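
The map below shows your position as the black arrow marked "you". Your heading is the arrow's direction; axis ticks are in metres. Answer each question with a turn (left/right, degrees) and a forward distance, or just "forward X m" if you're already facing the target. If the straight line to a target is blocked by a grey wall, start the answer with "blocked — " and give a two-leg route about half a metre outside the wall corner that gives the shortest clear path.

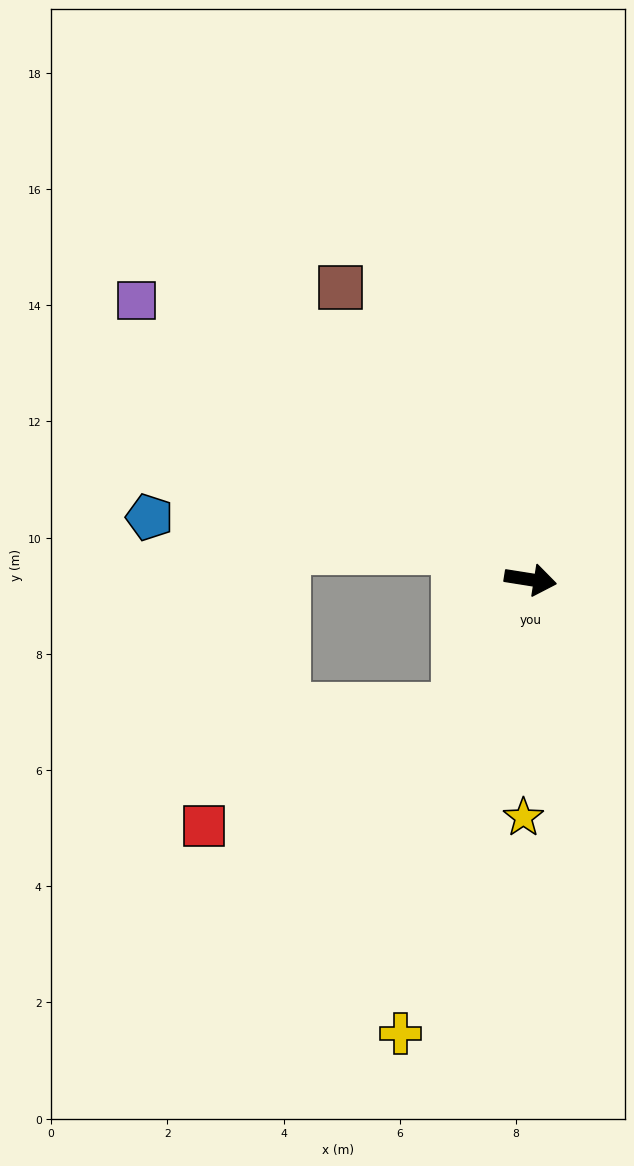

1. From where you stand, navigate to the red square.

blocked — turn right 111°, forward 2.5 m, then turn right 35°, forward 4.8 m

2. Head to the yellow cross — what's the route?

turn right 97°, forward 8.1 m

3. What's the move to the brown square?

turn left 132°, forward 6.0 m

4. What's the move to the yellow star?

turn right 83°, forward 4.1 m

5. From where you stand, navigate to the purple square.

turn left 154°, forward 8.3 m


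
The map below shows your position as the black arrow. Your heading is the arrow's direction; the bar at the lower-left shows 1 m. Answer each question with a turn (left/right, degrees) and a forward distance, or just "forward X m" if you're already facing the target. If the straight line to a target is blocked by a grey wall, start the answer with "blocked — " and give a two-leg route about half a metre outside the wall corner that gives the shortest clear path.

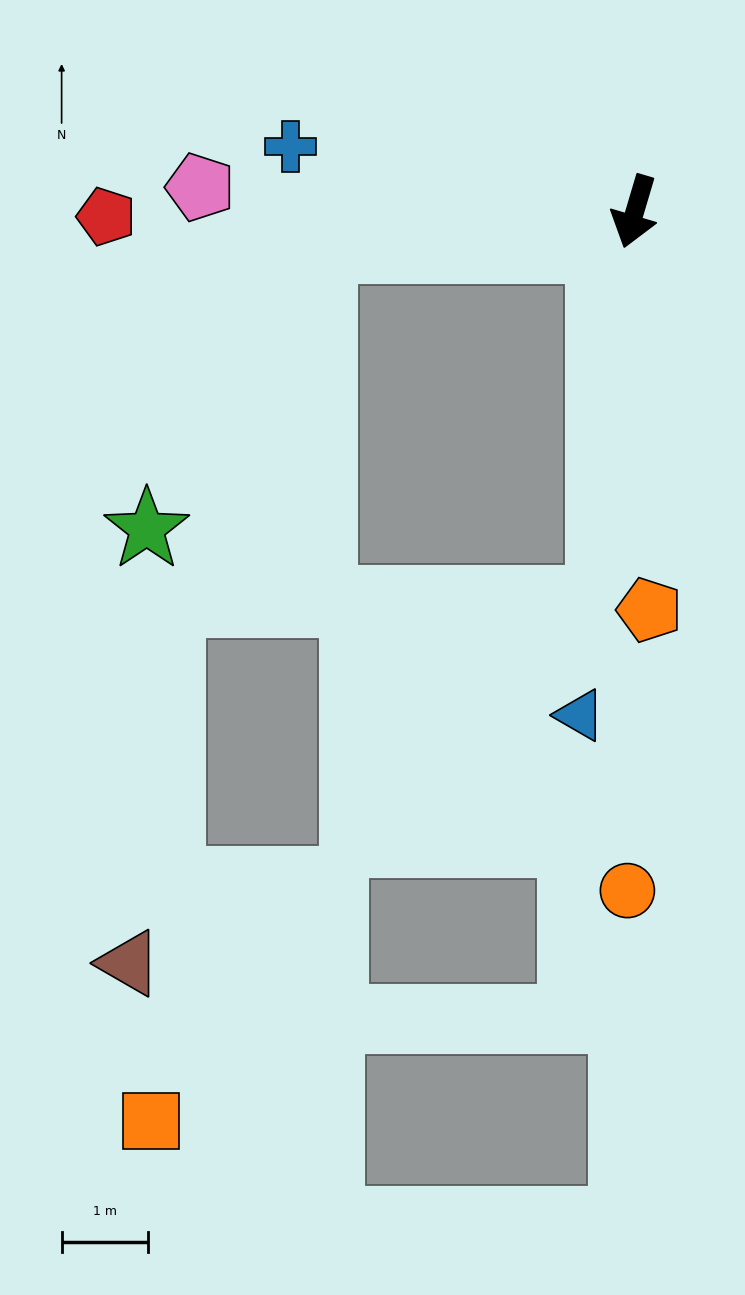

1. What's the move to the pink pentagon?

turn right 77°, forward 5.1 m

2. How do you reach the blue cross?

turn right 84°, forward 4.1 m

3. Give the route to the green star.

blocked — turn right 67°, forward 3.7 m, then turn left 52°, forward 3.9 m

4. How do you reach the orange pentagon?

turn left 19°, forward 4.6 m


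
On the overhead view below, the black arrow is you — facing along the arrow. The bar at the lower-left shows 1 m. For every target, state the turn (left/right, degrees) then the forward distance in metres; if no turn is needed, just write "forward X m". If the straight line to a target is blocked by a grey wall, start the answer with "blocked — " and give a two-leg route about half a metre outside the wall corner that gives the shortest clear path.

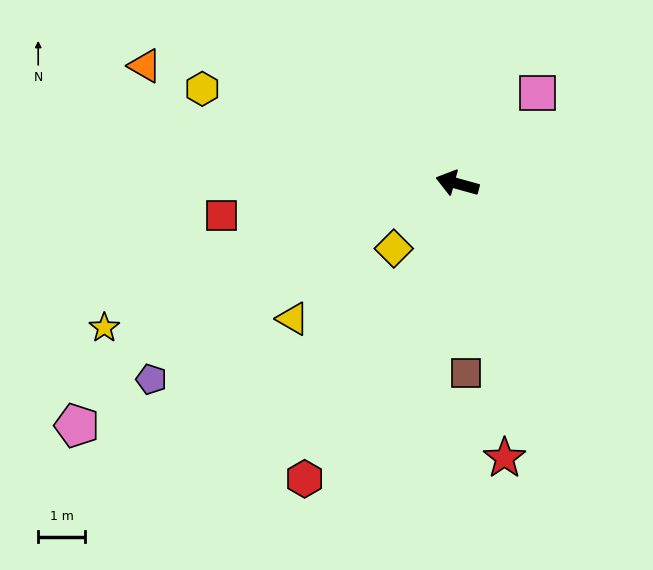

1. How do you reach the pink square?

turn right 116°, forward 2.6 m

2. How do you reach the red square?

turn left 23°, forward 5.1 m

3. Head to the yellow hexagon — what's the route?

turn right 5°, forward 5.8 m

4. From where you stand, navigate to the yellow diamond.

turn left 61°, forward 1.9 m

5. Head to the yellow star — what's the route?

turn left 38°, forward 8.1 m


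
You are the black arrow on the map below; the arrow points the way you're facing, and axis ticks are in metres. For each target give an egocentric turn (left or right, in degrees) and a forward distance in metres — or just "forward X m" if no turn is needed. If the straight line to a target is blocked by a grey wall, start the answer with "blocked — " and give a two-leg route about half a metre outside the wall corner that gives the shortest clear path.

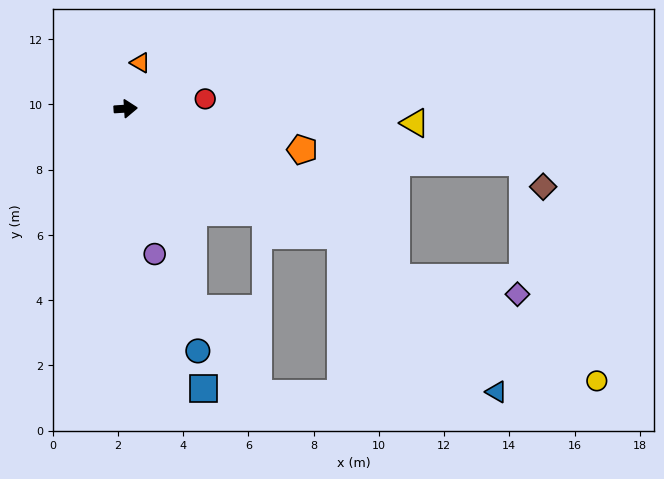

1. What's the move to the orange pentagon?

turn right 17°, forward 5.6 m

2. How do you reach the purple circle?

turn right 82°, forward 4.5 m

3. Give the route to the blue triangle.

blocked — turn right 34°, forward 7.7 m, then turn right 15°, forward 6.8 m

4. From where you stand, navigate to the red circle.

turn left 3°, forward 2.5 m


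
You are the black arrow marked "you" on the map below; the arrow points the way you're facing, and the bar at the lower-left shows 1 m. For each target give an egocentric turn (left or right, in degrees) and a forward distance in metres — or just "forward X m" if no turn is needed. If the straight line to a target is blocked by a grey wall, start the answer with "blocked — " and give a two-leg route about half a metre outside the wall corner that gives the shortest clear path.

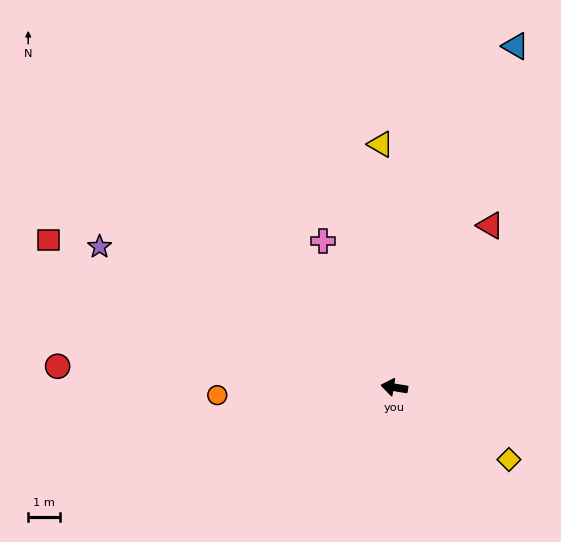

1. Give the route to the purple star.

turn right 16°, forward 10.2 m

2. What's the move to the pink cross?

turn right 55°, forward 5.1 m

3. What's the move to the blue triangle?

turn right 100°, forward 11.4 m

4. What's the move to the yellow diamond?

turn left 157°, forward 4.2 m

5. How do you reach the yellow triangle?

turn right 77°, forward 7.6 m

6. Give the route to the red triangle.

turn right 111°, forward 5.9 m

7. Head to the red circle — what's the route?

turn left 6°, forward 10.6 m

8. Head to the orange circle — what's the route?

turn left 12°, forward 5.6 m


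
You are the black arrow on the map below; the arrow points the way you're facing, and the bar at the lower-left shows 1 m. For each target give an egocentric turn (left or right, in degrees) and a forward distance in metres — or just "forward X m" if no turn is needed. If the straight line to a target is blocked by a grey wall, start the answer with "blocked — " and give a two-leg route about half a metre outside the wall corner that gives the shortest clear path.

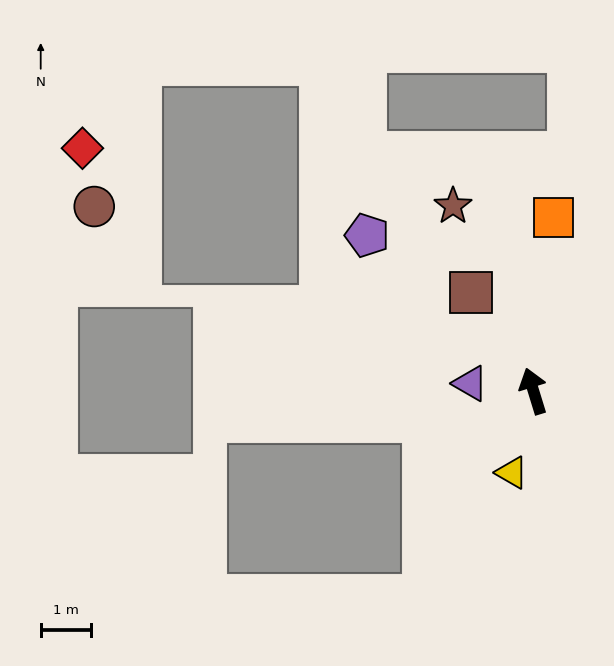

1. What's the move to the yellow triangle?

turn left 148°, forward 1.7 m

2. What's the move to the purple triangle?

turn left 66°, forward 1.3 m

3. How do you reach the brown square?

turn left 15°, forward 2.3 m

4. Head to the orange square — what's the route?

turn right 24°, forward 3.5 m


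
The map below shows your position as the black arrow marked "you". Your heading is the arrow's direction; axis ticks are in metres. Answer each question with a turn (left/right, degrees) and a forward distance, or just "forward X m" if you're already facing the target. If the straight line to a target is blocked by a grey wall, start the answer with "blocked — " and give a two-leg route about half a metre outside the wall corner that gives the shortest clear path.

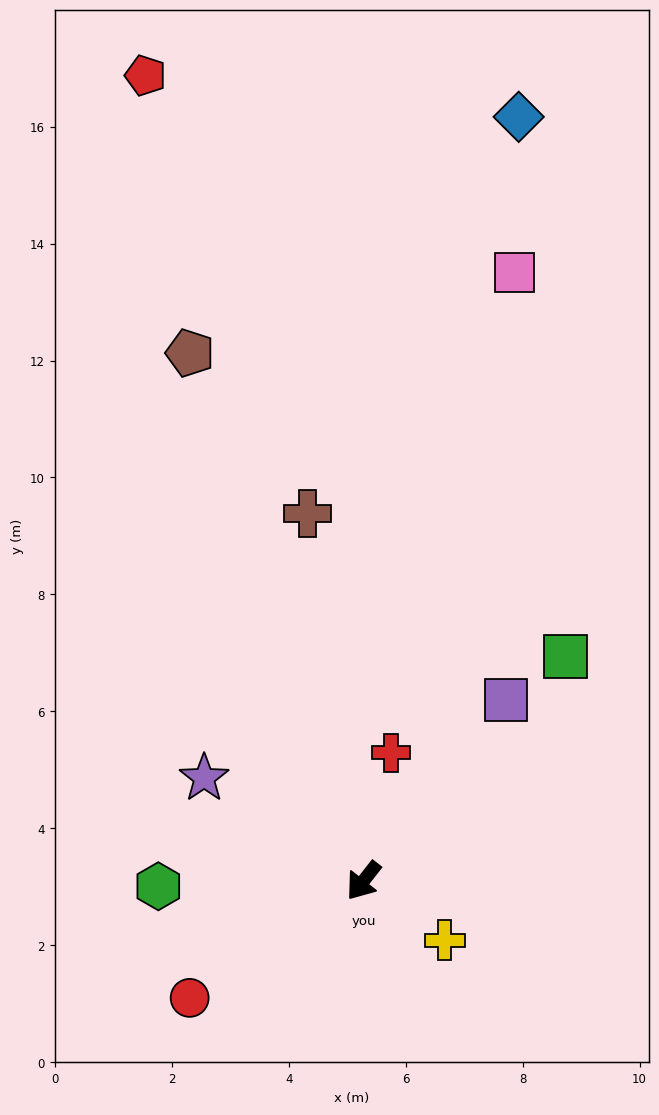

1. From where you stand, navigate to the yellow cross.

turn left 92°, forward 1.7 m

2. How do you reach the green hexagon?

turn right 50°, forward 3.5 m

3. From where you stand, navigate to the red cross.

turn right 154°, forward 2.2 m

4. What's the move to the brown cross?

turn right 133°, forward 6.4 m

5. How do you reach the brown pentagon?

turn right 124°, forward 9.5 m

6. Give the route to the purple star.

turn right 85°, forward 3.2 m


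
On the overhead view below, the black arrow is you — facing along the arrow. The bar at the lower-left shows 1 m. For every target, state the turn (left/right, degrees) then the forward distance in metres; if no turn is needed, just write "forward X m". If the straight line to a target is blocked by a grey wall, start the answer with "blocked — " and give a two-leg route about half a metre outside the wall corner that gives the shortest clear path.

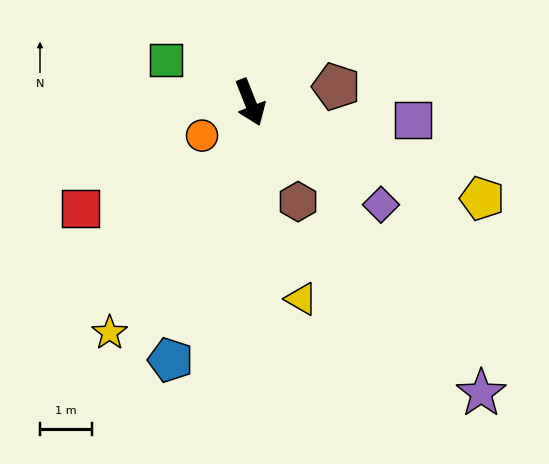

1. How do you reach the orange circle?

turn right 77°, forward 1.1 m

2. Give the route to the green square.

turn right 138°, forward 1.8 m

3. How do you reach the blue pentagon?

turn right 39°, forward 5.2 m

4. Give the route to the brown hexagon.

turn left 4°, forward 2.1 m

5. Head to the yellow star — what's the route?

turn right 53°, forward 5.2 m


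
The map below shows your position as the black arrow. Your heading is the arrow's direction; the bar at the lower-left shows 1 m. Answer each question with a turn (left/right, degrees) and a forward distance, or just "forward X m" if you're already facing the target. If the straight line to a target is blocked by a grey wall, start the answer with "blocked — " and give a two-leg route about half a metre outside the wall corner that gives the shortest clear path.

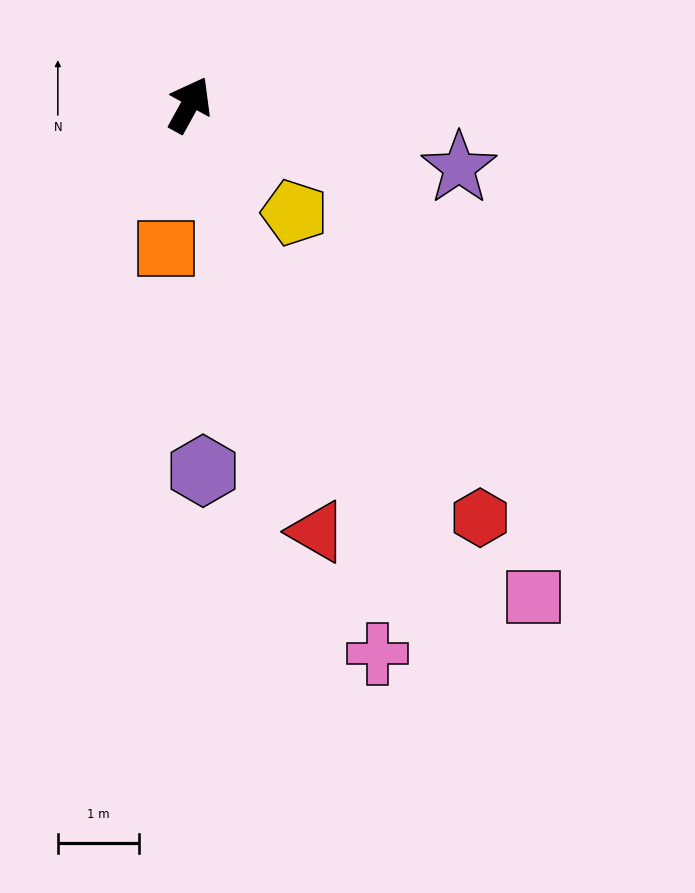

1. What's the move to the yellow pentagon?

turn right 107°, forward 1.9 m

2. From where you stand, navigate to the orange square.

turn right 161°, forward 1.8 m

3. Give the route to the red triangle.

turn right 135°, forward 5.5 m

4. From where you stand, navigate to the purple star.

turn right 74°, forward 3.4 m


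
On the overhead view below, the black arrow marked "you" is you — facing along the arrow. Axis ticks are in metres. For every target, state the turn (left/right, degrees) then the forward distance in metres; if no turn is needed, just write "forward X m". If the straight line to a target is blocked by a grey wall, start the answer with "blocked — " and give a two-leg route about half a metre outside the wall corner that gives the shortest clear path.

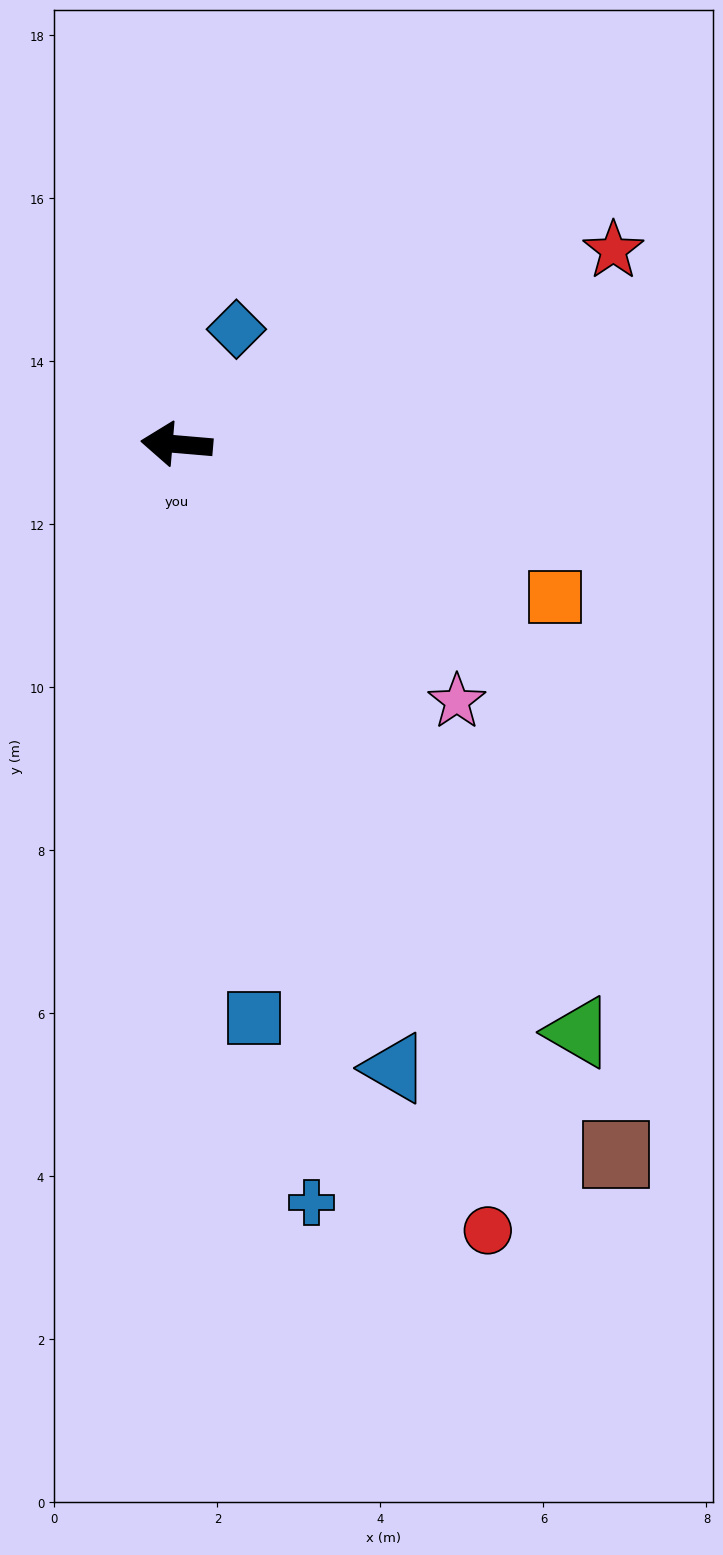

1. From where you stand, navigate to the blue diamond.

turn right 113°, forward 1.6 m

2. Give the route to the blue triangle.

turn left 114°, forward 8.1 m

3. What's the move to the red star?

turn right 151°, forward 5.9 m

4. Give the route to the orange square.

turn left 163°, forward 5.0 m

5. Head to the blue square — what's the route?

turn left 103°, forward 7.1 m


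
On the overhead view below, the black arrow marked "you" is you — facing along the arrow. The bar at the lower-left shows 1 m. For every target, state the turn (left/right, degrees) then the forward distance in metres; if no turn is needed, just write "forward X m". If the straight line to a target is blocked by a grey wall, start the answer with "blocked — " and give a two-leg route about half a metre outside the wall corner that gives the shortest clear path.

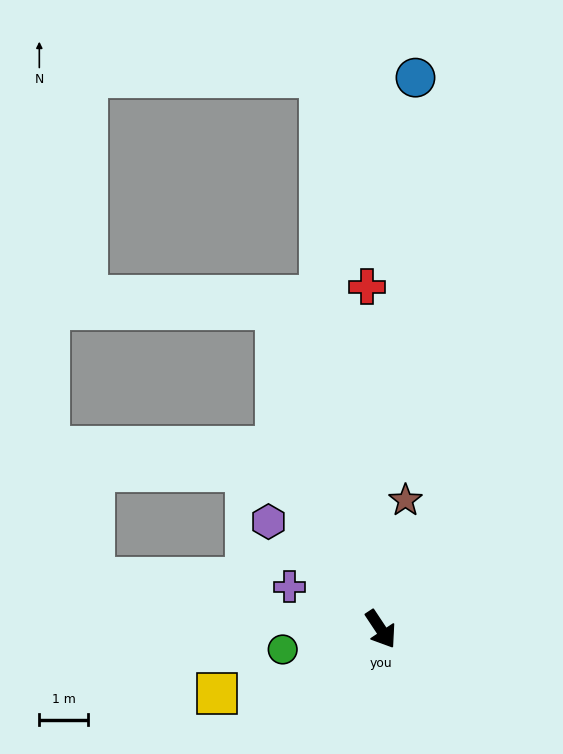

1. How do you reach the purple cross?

turn right 148°, forward 2.0 m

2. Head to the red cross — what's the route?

turn left 149°, forward 7.0 m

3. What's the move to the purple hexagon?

turn right 167°, forward 3.2 m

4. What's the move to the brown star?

turn left 136°, forward 2.7 m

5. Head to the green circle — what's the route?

turn right 112°, forward 2.0 m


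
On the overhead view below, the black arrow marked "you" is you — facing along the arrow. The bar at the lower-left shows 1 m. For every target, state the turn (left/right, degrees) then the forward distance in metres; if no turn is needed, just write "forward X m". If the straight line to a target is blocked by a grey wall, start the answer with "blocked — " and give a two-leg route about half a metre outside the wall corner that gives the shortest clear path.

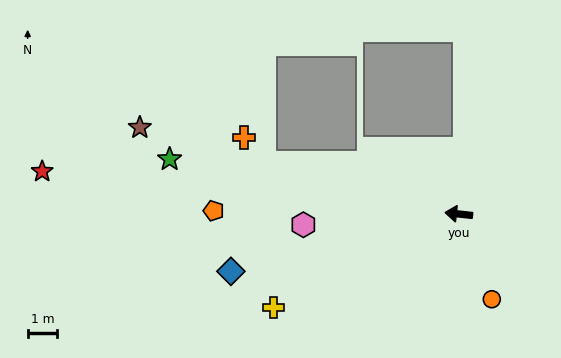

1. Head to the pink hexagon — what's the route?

turn left 10°, forward 5.2 m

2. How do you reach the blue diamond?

turn left 20°, forward 7.9 m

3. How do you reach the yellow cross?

turn left 33°, forward 7.0 m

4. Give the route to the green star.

turn right 5°, forward 9.9 m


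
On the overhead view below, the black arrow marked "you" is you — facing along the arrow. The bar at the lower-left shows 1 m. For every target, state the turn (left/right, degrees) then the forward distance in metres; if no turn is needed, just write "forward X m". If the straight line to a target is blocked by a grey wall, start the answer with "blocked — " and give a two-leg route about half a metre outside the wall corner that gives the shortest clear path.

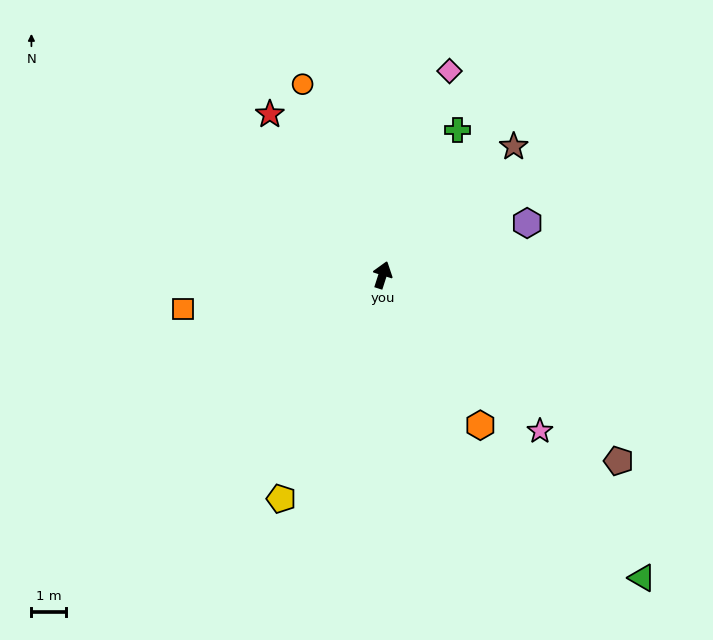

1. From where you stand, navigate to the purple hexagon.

turn right 52°, forward 4.4 m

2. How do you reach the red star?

turn left 53°, forward 5.6 m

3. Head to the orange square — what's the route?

turn left 117°, forward 5.8 m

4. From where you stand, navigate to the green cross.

turn right 9°, forward 4.7 m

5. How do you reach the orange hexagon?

turn right 129°, forward 5.2 m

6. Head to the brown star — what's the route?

turn right 28°, forward 5.3 m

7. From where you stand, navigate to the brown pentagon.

turn right 110°, forward 8.6 m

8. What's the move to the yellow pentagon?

turn left 173°, forward 7.1 m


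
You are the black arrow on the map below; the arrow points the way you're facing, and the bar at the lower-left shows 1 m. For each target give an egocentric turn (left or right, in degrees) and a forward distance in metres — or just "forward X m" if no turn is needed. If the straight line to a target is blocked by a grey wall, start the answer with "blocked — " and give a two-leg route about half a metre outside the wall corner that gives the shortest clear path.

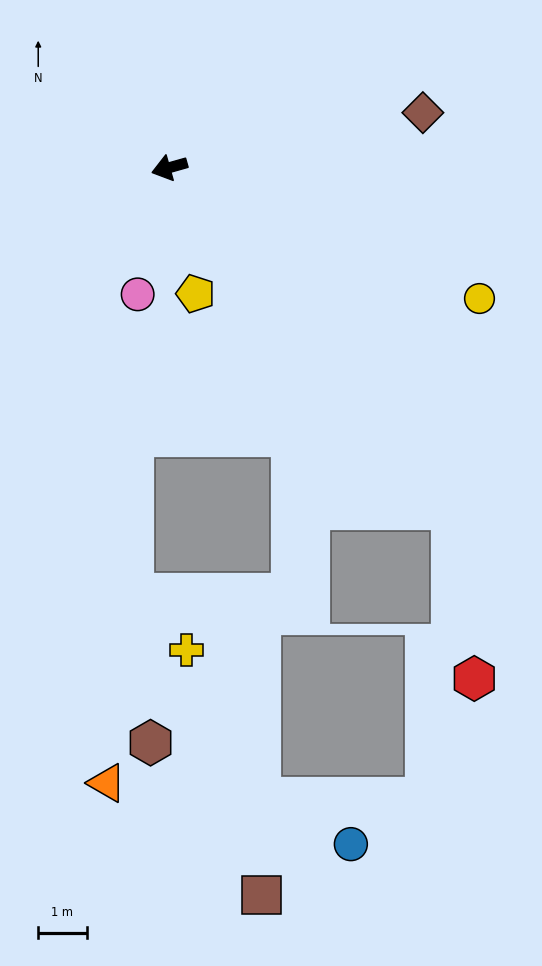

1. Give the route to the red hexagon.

blocked — turn left 114°, forward 9.2 m, then turn right 32°, forward 3.5 m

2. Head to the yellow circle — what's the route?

turn left 141°, forward 7.0 m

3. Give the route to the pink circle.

turn left 60°, forward 2.7 m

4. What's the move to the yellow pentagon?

turn left 86°, forward 2.7 m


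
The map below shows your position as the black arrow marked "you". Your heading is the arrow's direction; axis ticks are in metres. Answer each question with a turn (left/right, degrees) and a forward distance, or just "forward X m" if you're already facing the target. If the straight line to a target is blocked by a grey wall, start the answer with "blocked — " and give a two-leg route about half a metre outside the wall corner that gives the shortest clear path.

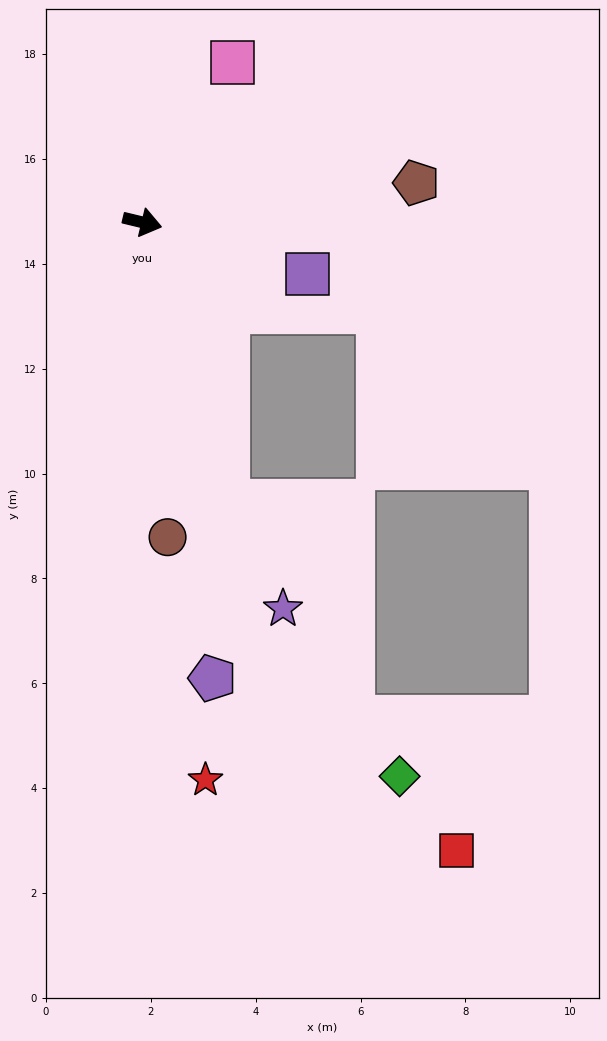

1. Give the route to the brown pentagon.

turn left 22°, forward 5.3 m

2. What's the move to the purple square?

turn right 4°, forward 3.3 m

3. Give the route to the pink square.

turn left 74°, forward 3.5 m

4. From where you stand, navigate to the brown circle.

turn right 72°, forward 6.0 m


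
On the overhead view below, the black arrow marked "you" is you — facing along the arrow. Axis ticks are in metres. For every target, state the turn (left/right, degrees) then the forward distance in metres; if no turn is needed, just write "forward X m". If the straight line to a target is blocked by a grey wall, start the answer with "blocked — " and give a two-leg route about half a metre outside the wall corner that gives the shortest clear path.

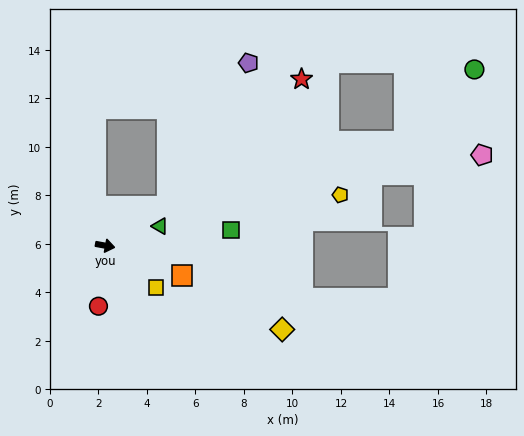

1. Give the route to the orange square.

turn right 11°, forward 3.4 m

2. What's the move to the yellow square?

turn right 29°, forward 2.7 m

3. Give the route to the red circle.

turn right 86°, forward 2.5 m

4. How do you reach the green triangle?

turn left 30°, forward 2.4 m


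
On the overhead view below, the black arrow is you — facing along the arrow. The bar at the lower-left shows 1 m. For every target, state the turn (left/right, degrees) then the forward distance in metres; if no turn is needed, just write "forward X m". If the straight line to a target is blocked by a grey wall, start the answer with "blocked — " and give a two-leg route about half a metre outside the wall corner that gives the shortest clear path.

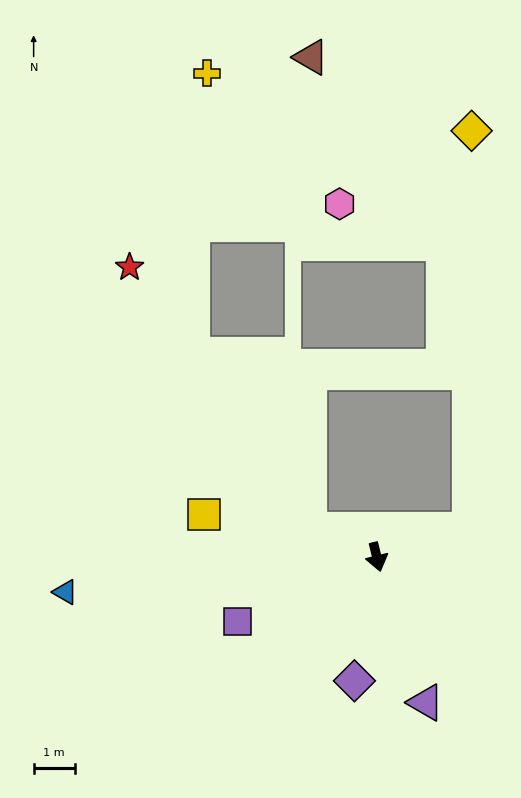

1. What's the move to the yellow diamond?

blocked — turn left 93°, forward 2.4 m, then turn left 73°, forward 9.7 m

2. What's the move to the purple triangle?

turn left 5°, forward 3.7 m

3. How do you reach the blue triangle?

turn right 97°, forward 7.6 m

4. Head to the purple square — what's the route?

turn right 79°, forward 3.7 m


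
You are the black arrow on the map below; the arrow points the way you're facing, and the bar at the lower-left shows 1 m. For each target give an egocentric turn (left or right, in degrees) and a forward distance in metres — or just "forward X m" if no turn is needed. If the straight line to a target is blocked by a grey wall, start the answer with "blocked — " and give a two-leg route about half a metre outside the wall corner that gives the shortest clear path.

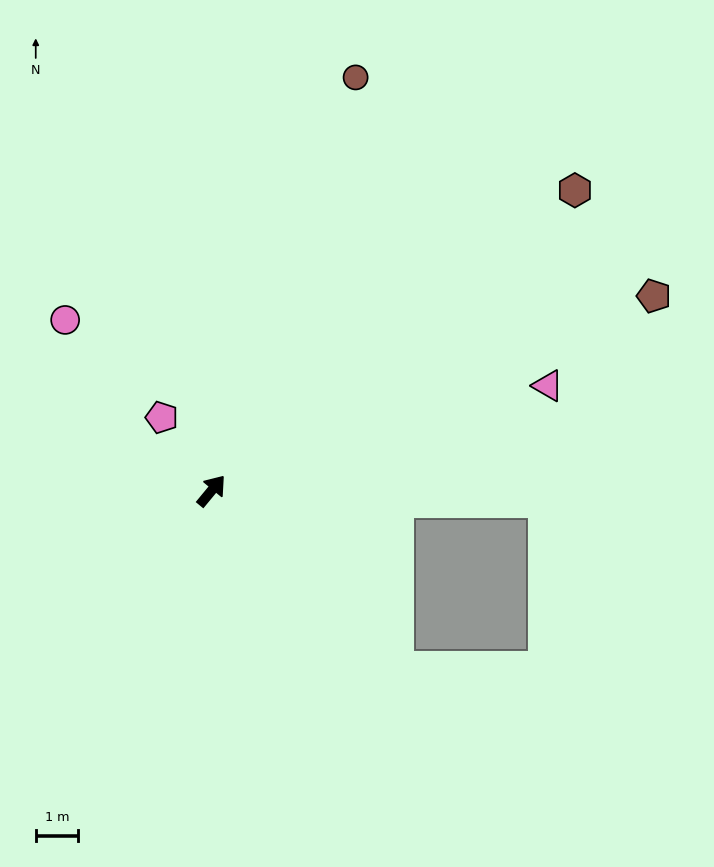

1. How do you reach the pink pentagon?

turn left 74°, forward 2.1 m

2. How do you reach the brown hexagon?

turn right 11°, forward 11.1 m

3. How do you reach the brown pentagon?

turn right 27°, forward 11.4 m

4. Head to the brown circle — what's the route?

turn left 20°, forward 10.3 m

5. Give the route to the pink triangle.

turn right 33°, forward 8.3 m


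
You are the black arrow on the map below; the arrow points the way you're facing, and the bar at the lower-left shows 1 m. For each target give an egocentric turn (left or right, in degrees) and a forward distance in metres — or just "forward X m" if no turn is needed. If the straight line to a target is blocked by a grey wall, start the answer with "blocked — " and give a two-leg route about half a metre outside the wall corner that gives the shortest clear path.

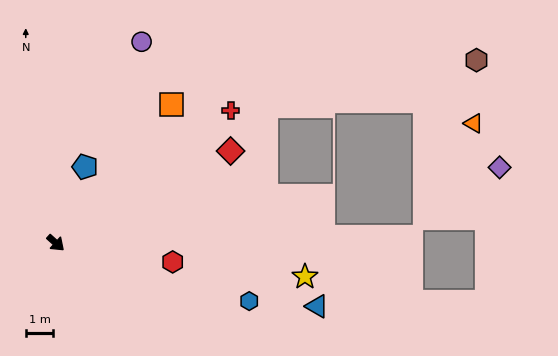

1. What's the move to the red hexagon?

turn left 33°, forward 4.3 m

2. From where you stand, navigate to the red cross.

turn left 79°, forward 7.9 m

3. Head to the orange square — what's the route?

turn left 92°, forward 6.5 m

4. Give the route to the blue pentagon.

turn left 111°, forward 2.9 m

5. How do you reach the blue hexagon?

turn left 25°, forward 7.3 m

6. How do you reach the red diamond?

turn left 70°, forward 7.1 m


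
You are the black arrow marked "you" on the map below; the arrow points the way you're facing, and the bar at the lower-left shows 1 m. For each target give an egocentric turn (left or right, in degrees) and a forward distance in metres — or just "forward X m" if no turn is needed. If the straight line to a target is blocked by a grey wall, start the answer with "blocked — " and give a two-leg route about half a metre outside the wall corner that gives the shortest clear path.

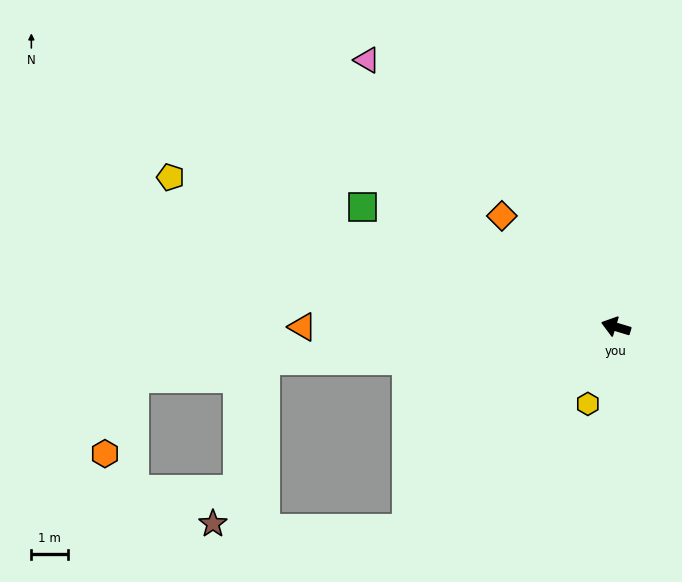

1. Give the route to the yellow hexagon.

turn left 87°, forward 2.3 m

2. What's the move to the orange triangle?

turn left 17°, forward 8.6 m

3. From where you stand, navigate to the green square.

turn right 8°, forward 7.7 m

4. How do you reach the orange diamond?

turn right 27°, forward 4.4 m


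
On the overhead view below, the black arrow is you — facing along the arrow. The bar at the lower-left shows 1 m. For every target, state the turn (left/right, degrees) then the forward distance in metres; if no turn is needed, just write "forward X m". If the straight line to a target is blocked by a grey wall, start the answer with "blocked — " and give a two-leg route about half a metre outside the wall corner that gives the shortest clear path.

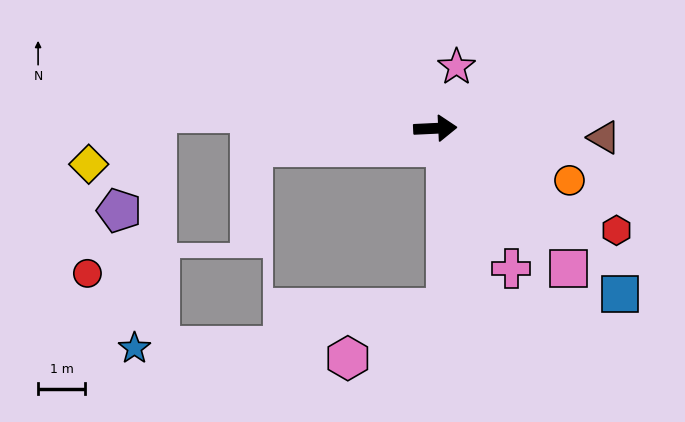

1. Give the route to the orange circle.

turn right 24°, forward 3.1 m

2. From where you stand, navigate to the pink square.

turn right 49°, forward 4.1 m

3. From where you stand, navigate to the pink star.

turn left 68°, forward 1.4 m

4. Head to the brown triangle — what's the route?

turn right 6°, forward 3.6 m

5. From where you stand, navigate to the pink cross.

turn right 64°, forward 3.4 m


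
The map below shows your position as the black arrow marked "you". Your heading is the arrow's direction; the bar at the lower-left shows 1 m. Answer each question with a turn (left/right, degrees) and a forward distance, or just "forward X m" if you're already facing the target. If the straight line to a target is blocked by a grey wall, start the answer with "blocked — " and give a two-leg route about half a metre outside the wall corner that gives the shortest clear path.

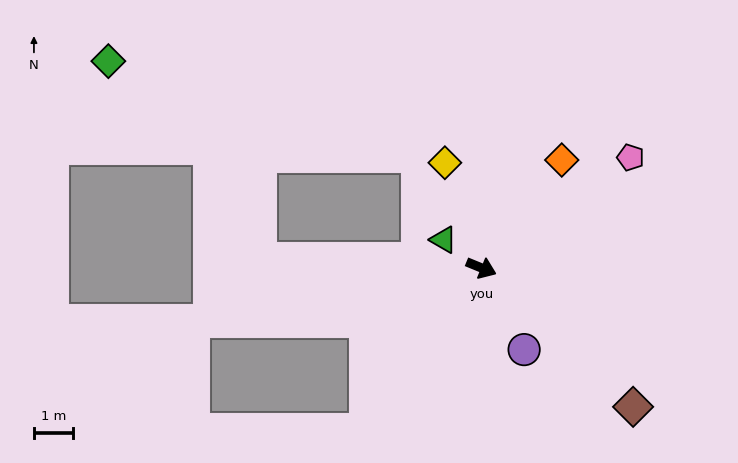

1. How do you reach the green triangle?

turn left 166°, forward 1.2 m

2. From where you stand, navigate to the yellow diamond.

turn left 131°, forward 2.8 m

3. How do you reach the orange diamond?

turn left 76°, forward 3.4 m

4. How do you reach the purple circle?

turn right 40°, forward 2.4 m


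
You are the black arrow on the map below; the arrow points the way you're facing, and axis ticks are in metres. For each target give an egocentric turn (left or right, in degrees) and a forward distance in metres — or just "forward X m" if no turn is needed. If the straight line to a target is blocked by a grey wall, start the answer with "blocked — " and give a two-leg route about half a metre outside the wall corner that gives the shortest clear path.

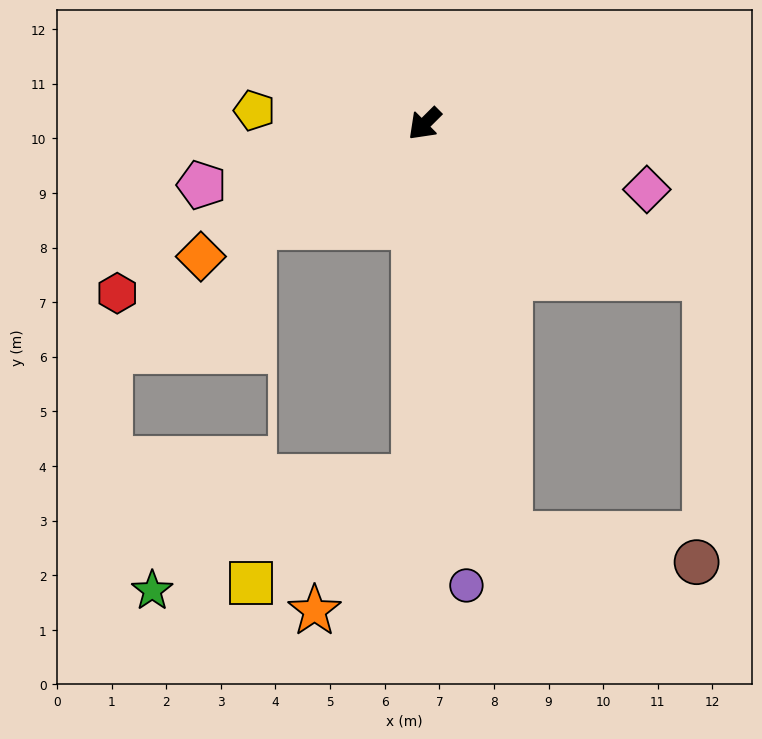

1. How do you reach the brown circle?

blocked — turn left 57°, forward 7.7 m, then turn left 70°, forward 3.5 m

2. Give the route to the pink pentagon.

turn right 30°, forward 4.2 m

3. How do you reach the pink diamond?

turn left 119°, forward 4.2 m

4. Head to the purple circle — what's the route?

turn left 50°, forward 8.5 m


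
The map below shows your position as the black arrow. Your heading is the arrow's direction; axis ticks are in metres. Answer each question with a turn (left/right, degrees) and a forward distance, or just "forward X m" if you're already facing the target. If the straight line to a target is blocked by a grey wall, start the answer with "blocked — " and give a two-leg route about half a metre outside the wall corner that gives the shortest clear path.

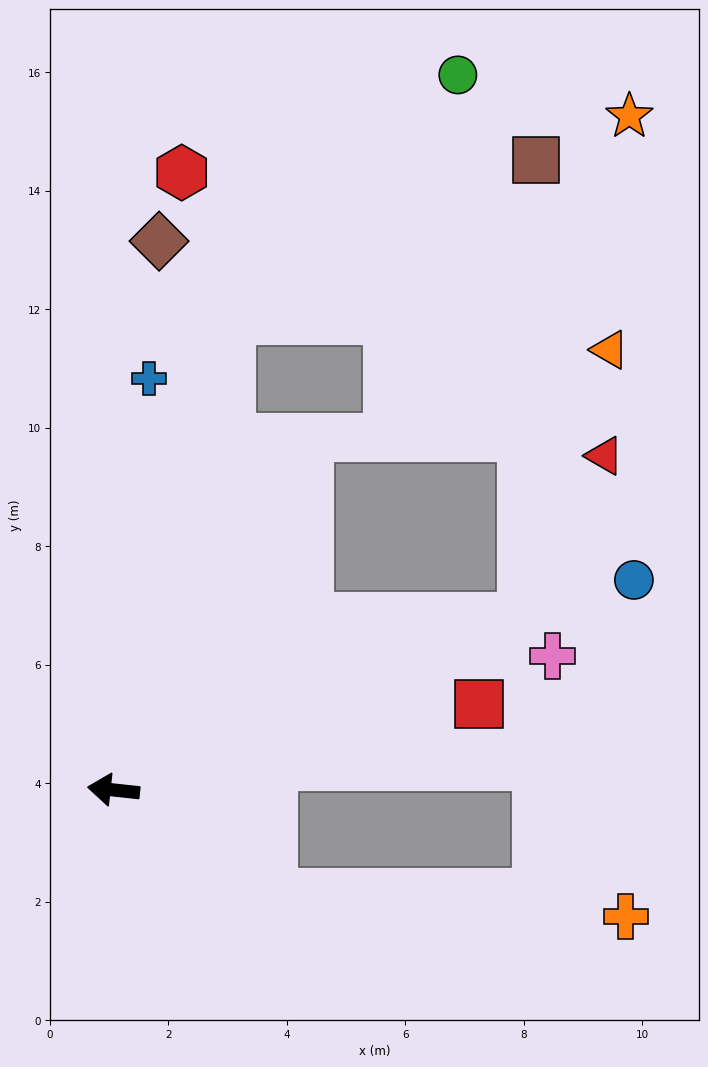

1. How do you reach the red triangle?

blocked — turn right 151°, forward 7.5 m, then turn left 40°, forward 3.1 m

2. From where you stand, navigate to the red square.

turn right 161°, forward 6.3 m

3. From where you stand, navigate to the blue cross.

turn right 89°, forward 7.0 m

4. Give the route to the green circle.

blocked — turn right 98°, forward 8.2 m, then turn right 29°, forward 5.6 m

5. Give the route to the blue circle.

turn right 152°, forward 9.5 m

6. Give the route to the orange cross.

blocked — turn left 153°, forward 3.2 m, then turn left 30°, forward 6.0 m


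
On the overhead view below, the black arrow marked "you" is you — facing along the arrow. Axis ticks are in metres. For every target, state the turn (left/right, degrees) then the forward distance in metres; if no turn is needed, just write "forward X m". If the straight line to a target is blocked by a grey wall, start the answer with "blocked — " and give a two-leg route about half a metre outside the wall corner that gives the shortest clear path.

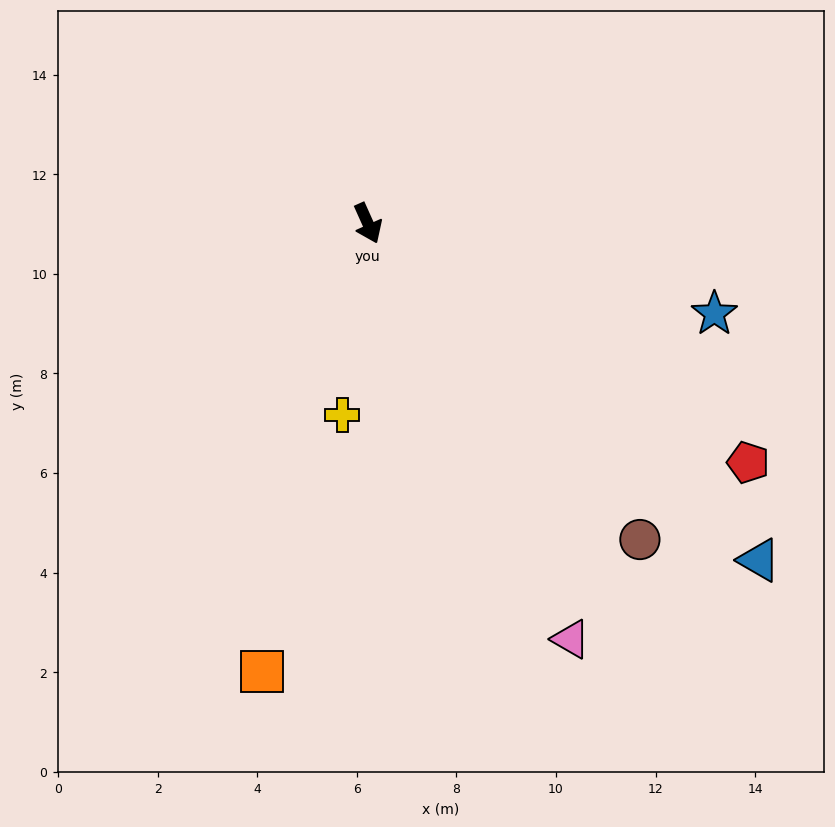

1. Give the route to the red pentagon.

turn left 34°, forward 9.0 m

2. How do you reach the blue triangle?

turn left 25°, forward 10.4 m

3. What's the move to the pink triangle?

forward 9.3 m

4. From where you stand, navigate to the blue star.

turn left 51°, forward 7.2 m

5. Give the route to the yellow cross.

turn right 32°, forward 3.9 m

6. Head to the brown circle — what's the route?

turn left 17°, forward 8.4 m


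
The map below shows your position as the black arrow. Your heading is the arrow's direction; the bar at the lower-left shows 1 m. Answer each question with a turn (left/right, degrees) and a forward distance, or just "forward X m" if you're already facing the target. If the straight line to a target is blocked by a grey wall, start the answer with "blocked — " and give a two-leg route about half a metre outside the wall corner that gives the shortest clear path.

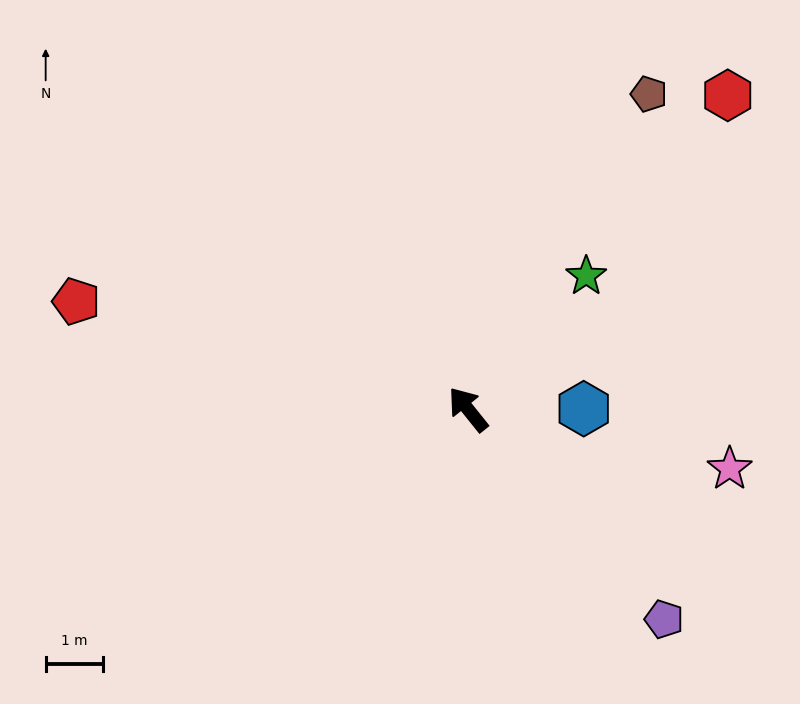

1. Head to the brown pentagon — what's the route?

turn right 69°, forward 6.3 m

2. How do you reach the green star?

turn right 80°, forward 3.1 m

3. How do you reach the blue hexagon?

turn right 128°, forward 2.0 m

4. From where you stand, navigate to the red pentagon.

turn left 36°, forward 7.0 m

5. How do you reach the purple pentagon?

turn right 176°, forward 5.0 m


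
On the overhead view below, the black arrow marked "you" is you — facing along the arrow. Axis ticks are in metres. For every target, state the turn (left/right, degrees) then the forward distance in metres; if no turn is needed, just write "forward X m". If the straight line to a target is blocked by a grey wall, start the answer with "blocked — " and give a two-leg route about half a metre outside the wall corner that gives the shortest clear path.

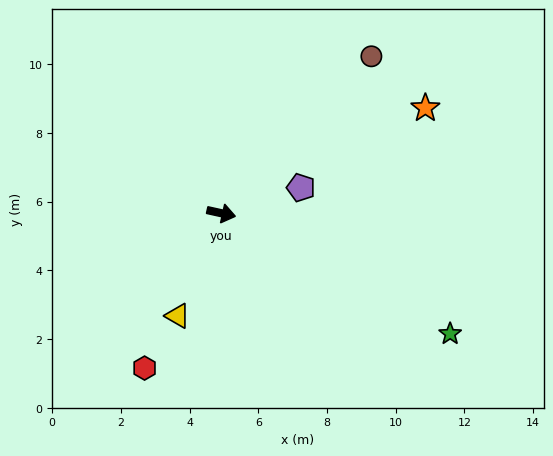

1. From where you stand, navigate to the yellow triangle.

turn right 101°, forward 3.2 m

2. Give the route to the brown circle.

turn left 59°, forward 6.3 m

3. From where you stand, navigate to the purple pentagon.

turn left 30°, forward 2.4 m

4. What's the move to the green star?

turn right 15°, forward 7.5 m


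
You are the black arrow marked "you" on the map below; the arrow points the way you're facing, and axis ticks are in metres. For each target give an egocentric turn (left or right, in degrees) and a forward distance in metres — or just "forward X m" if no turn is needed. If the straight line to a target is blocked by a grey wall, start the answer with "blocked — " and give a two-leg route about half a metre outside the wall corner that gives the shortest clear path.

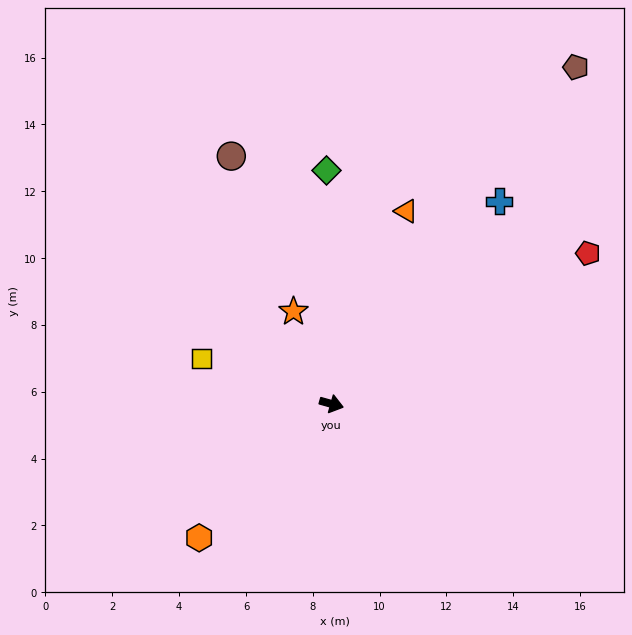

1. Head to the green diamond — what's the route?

turn left 107°, forward 7.0 m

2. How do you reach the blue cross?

turn left 66°, forward 7.9 m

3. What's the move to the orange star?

turn left 128°, forward 3.0 m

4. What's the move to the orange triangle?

turn left 84°, forward 6.2 m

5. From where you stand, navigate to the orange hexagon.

turn right 119°, forward 5.6 m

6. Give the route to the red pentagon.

turn left 46°, forward 8.9 m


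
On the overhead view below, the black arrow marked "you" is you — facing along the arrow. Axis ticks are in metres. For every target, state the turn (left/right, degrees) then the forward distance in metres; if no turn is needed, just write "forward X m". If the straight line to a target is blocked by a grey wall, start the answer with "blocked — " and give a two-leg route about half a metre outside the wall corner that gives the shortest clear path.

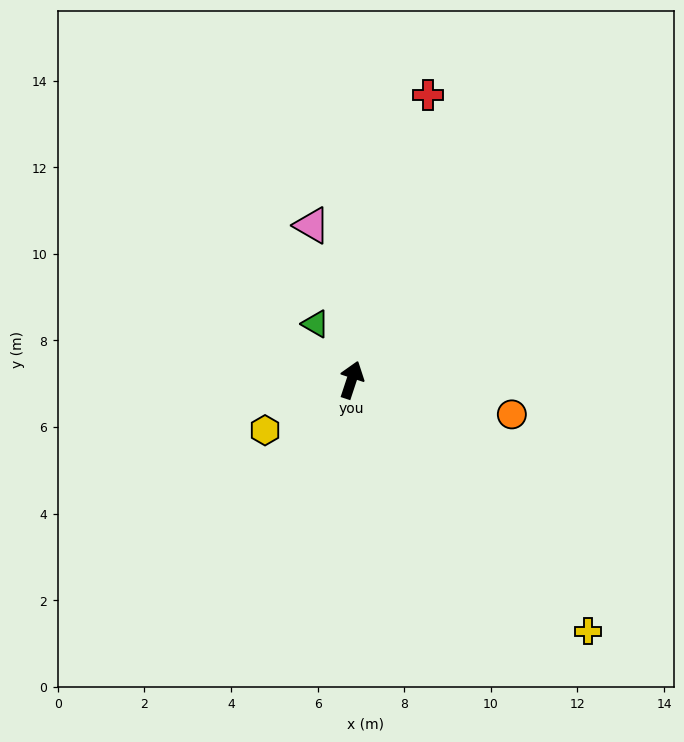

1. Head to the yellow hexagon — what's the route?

turn left 138°, forward 2.3 m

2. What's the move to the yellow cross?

turn right 118°, forward 8.0 m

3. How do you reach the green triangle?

turn left 51°, forward 1.5 m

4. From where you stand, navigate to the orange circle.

turn right 84°, forward 3.8 m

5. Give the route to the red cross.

turn left 3°, forward 6.8 m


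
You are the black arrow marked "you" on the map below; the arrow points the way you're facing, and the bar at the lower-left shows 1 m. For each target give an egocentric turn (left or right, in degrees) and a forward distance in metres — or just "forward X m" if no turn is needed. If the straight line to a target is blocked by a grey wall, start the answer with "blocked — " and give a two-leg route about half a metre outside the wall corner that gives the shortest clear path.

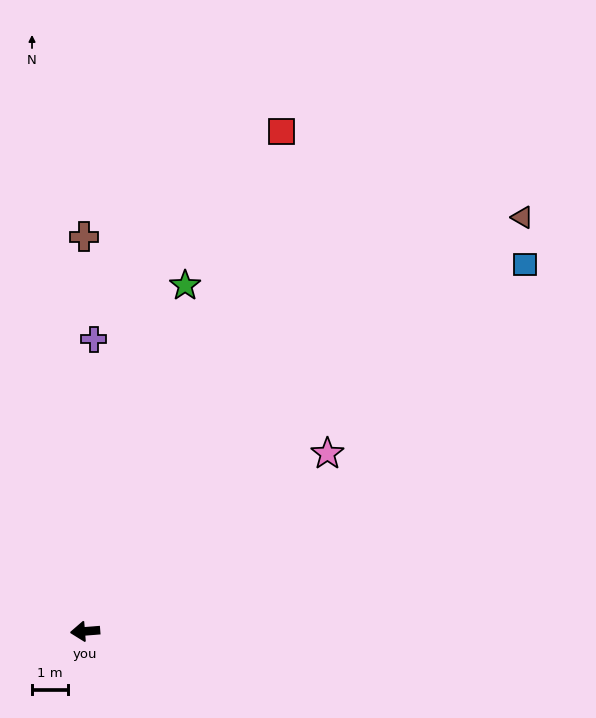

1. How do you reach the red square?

turn right 116°, forward 15.0 m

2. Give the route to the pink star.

turn right 148°, forward 8.4 m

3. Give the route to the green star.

turn right 111°, forward 10.1 m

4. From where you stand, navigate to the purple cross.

turn right 96°, forward 8.2 m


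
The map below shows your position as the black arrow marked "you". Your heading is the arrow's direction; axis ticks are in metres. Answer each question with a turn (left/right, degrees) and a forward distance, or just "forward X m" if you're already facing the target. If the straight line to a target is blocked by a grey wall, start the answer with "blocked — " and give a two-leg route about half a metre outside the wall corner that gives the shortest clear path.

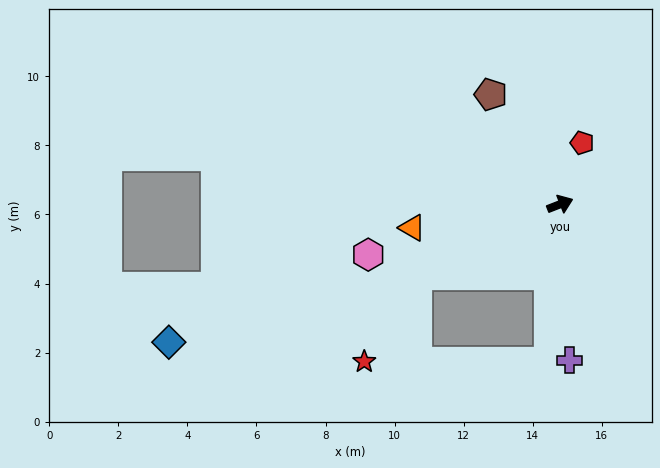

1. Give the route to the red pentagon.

turn left 49°, forward 1.9 m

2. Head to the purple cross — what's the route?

turn right 108°, forward 4.5 m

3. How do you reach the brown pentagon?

turn left 101°, forward 3.8 m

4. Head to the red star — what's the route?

blocked — turn right 175°, forward 4.6 m, then turn left 32°, forward 2.9 m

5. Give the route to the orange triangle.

turn left 168°, forward 4.3 m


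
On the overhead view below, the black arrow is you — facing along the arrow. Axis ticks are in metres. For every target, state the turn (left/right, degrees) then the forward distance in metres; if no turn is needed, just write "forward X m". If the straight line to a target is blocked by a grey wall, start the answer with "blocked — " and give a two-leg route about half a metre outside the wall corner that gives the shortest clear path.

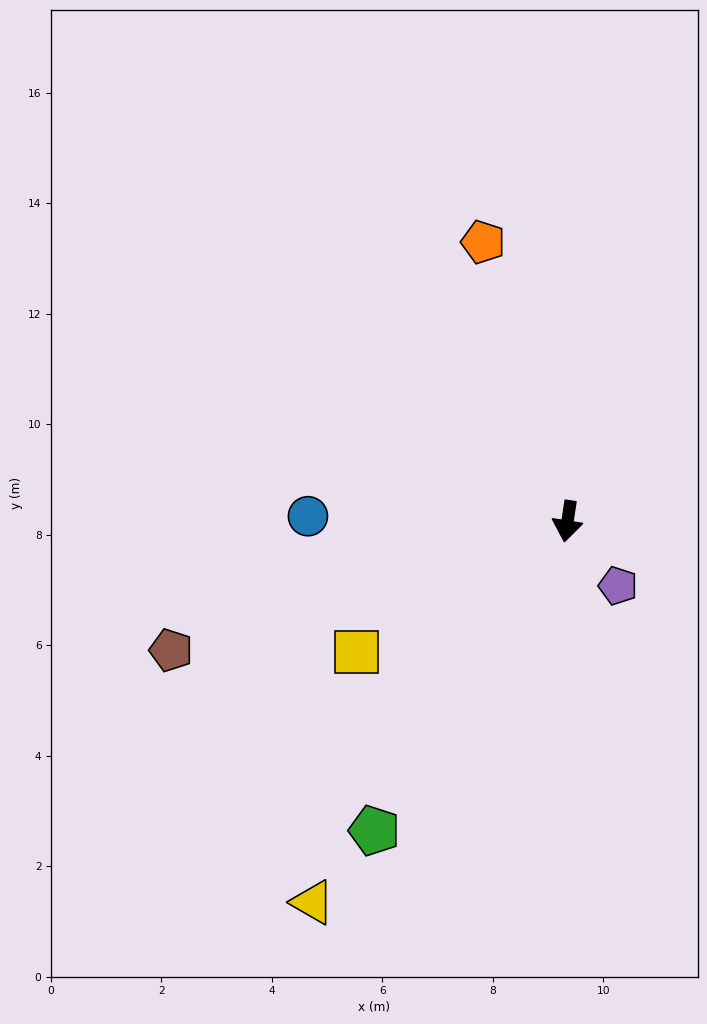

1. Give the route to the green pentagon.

turn right 23°, forward 6.6 m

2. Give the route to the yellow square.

turn right 50°, forward 4.5 m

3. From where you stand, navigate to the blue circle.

turn right 82°, forward 4.7 m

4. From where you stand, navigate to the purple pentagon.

turn left 47°, forward 1.5 m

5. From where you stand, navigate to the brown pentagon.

turn right 63°, forward 7.5 m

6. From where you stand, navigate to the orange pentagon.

turn right 154°, forward 5.3 m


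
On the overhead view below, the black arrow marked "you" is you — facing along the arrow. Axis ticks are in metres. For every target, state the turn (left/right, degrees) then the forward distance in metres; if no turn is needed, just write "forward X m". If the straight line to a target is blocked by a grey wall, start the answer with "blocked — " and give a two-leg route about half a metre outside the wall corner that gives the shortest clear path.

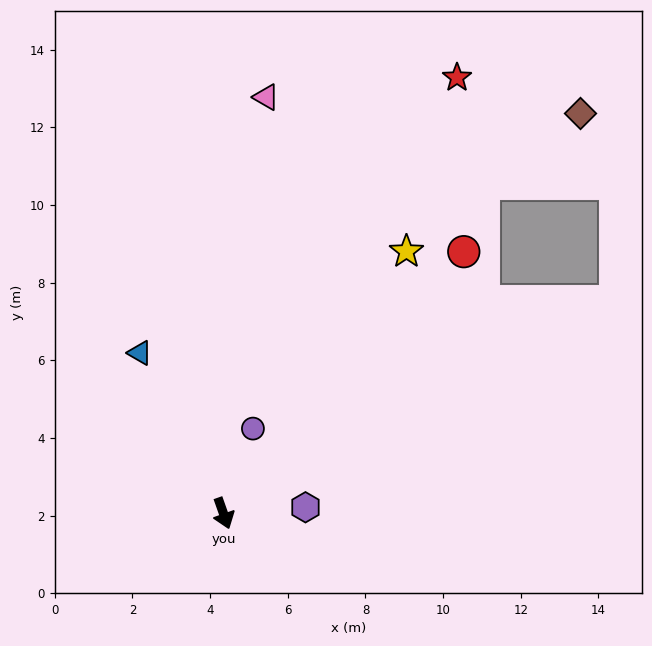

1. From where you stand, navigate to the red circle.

turn left 118°, forward 9.1 m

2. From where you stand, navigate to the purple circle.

turn left 141°, forward 2.3 m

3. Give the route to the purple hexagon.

turn left 75°, forward 2.1 m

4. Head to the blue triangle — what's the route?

turn right 172°, forward 4.7 m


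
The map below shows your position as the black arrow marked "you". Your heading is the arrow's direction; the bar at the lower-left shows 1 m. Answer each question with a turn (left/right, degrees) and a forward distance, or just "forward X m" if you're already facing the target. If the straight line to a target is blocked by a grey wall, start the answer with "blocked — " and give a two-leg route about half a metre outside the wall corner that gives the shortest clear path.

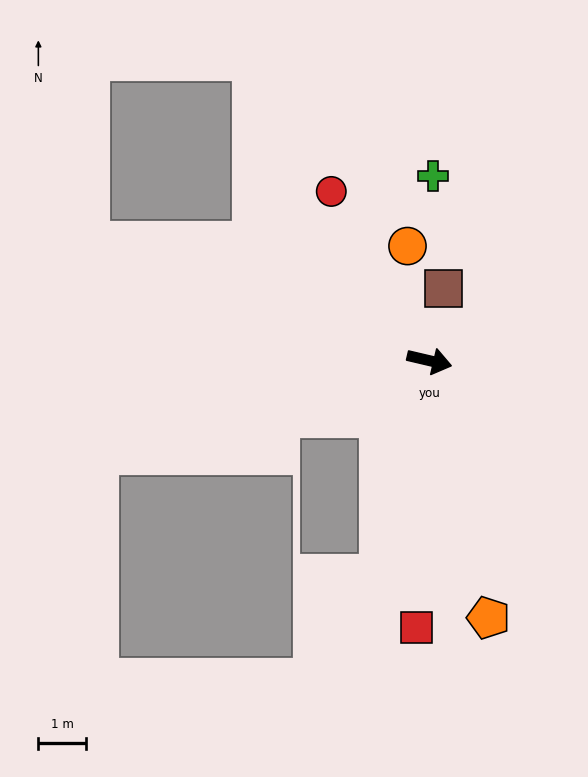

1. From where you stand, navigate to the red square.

turn right 80°, forward 5.6 m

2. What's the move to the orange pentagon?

turn right 64°, forward 5.5 m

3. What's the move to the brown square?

turn left 92°, forward 1.5 m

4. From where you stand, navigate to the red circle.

turn left 133°, forward 4.1 m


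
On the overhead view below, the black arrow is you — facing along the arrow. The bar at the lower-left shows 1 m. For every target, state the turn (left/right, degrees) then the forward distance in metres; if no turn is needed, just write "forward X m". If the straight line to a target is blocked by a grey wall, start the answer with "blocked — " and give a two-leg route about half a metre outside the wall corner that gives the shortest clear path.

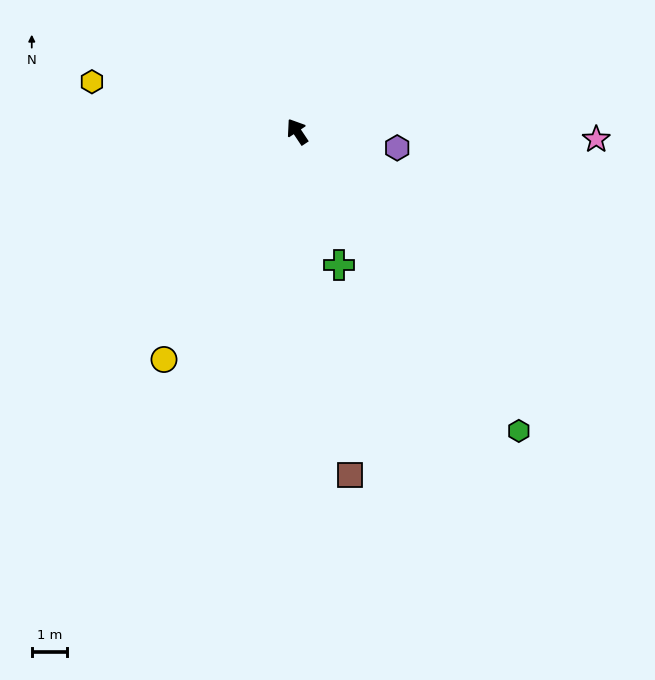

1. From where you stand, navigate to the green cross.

turn left 164°, forward 4.0 m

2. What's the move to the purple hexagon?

turn right 133°, forward 2.9 m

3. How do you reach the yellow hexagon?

turn left 43°, forward 6.0 m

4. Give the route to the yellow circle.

turn left 116°, forward 7.5 m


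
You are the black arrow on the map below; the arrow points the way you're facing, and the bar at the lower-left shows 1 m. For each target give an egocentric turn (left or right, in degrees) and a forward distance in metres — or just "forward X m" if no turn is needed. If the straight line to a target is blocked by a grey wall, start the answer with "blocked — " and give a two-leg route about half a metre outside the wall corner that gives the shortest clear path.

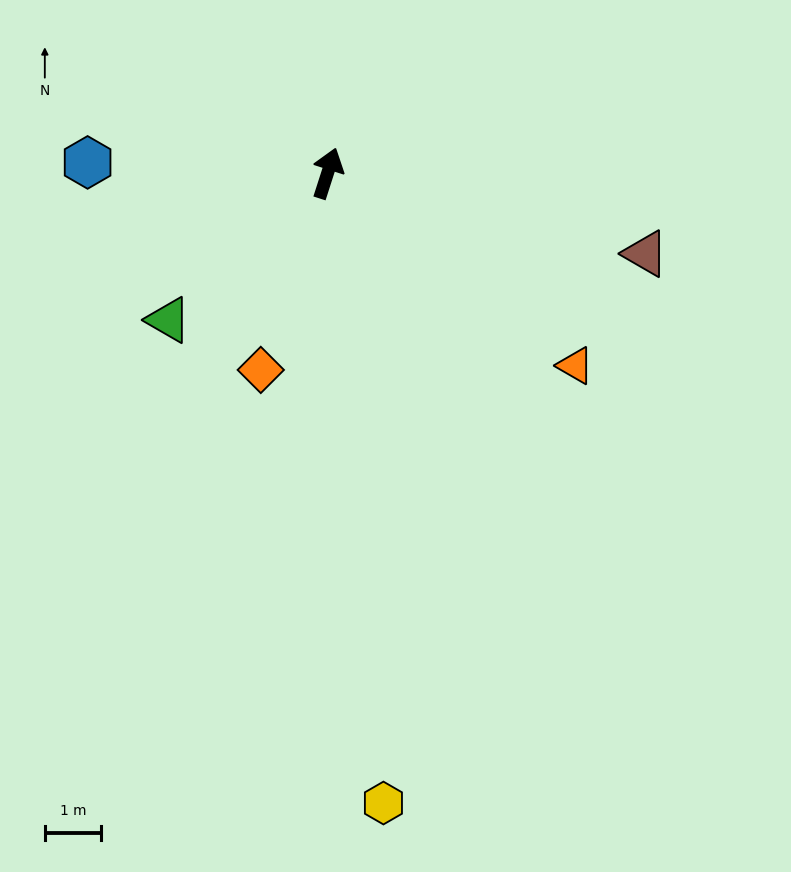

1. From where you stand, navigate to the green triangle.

turn left 150°, forward 3.8 m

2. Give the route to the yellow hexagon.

turn right 157°, forward 11.2 m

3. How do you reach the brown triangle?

turn right 86°, forward 5.8 m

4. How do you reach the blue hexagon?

turn left 105°, forward 4.3 m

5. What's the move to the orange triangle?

turn right 110°, forward 5.6 m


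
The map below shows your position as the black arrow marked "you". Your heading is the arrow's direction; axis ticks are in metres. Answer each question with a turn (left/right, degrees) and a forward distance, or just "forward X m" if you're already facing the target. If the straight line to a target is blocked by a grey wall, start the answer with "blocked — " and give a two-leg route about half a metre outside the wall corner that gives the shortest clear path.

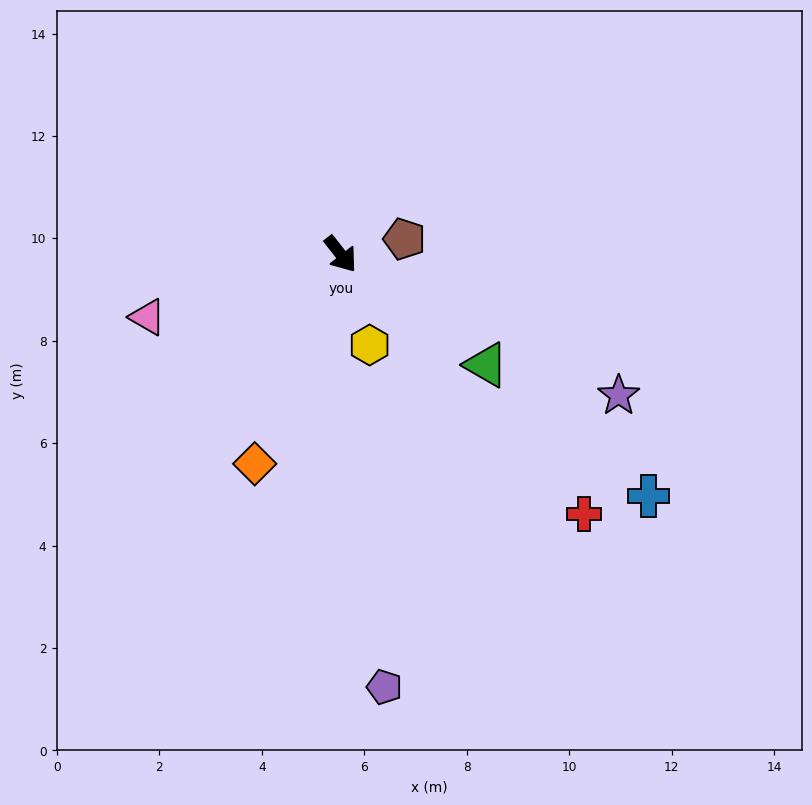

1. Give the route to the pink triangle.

turn right 110°, forward 4.0 m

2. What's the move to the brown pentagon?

turn left 65°, forward 1.3 m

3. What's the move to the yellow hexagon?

turn right 20°, forward 1.9 m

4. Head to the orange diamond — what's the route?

turn right 60°, forward 4.4 m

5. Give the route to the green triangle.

turn left 15°, forward 3.6 m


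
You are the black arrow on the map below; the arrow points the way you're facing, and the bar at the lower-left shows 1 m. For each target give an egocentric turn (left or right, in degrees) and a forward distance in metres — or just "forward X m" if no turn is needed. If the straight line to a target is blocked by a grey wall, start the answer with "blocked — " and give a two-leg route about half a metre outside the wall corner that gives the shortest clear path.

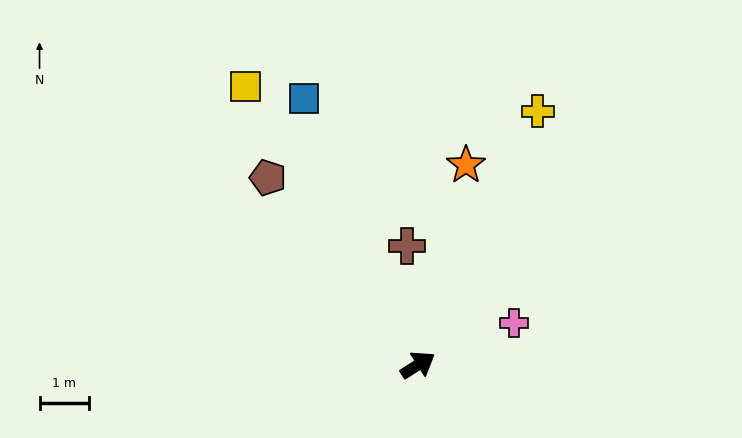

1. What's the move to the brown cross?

turn left 63°, forward 2.4 m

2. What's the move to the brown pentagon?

turn left 96°, forward 4.9 m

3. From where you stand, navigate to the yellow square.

turn left 89°, forward 6.6 m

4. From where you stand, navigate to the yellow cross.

turn left 32°, forward 5.7 m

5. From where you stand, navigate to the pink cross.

turn right 9°, forward 2.1 m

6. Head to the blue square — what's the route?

turn left 81°, forward 5.9 m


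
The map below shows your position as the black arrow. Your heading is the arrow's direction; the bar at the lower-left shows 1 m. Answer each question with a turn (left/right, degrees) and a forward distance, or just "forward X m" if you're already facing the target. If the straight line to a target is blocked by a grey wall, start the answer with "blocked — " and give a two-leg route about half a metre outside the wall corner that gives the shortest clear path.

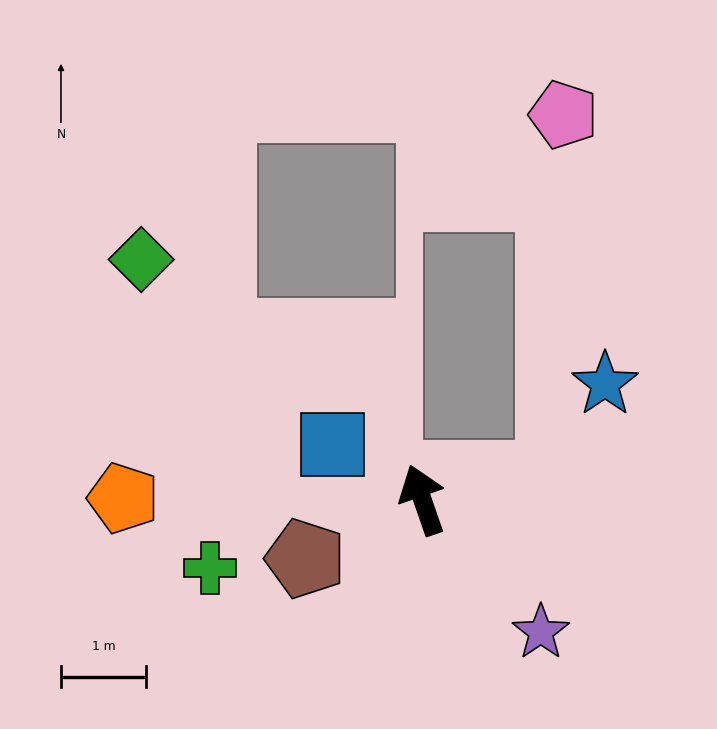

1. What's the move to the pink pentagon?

blocked — turn right 99°, forward 1.5 m, then turn left 78°, forward 4.3 m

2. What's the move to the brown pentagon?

turn left 98°, forward 1.5 m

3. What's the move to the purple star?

turn right 157°, forward 2.1 m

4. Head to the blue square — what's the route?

turn left 39°, forward 1.2 m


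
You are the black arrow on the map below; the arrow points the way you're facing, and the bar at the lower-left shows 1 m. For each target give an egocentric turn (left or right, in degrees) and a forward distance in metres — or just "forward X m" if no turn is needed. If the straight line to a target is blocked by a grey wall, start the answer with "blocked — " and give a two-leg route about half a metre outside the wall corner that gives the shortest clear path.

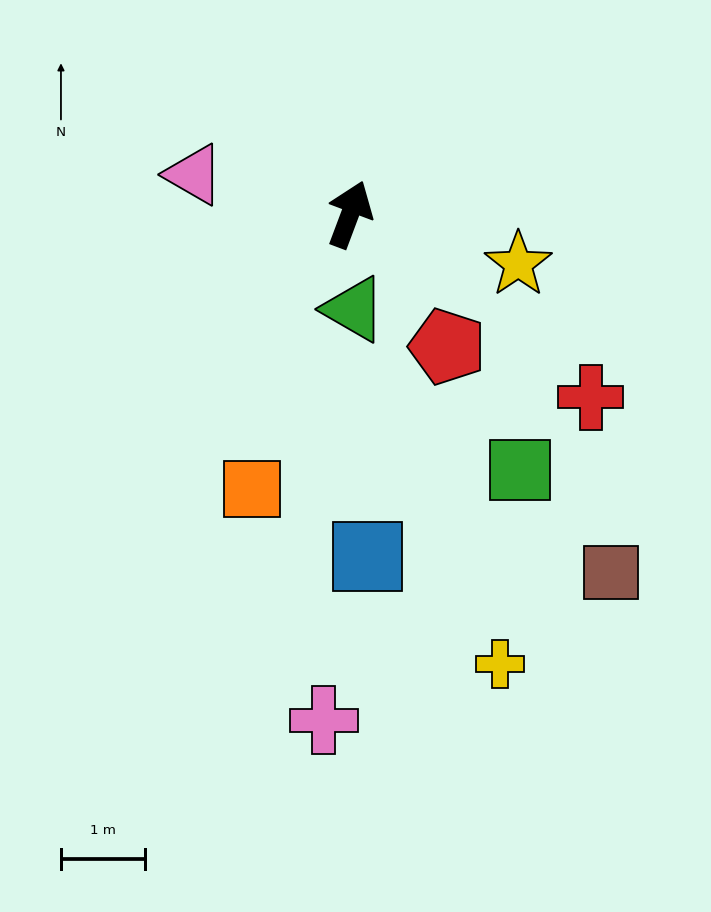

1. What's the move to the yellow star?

turn right 86°, forward 2.1 m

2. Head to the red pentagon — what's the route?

turn right 123°, forward 2.0 m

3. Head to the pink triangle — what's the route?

turn left 96°, forward 1.9 m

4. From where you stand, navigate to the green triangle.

turn right 157°, forward 1.1 m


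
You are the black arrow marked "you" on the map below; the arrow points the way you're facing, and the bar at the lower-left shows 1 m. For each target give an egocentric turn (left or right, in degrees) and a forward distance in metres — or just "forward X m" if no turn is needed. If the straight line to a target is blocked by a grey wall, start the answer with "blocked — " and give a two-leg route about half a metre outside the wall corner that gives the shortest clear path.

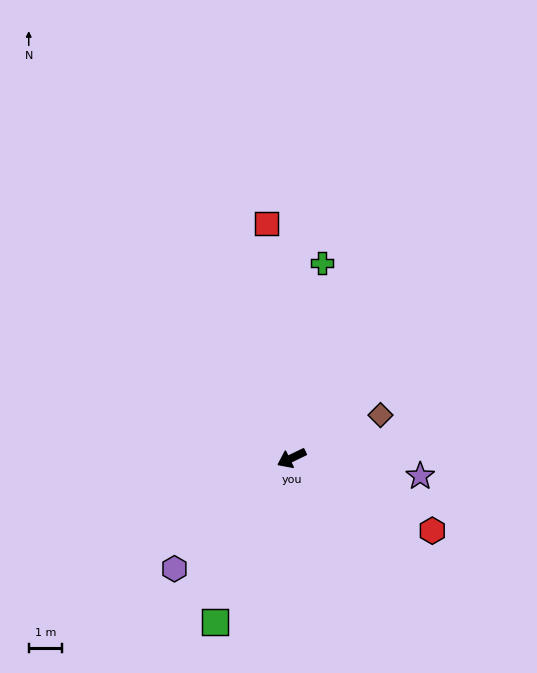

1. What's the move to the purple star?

turn left 146°, forward 3.9 m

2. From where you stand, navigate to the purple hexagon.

turn left 18°, forward 4.9 m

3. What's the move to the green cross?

turn right 125°, forward 6.0 m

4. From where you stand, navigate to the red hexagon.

turn left 127°, forward 4.8 m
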